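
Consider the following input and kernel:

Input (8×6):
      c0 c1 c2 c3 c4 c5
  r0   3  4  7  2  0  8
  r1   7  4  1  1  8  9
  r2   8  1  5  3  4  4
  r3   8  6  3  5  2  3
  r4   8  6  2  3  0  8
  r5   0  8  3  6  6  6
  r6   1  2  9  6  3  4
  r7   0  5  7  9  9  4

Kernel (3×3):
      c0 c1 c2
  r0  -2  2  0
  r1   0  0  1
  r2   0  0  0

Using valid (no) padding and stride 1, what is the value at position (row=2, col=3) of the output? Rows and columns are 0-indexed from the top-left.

5

The receptive field on the input at this output position is [3 4 4 / 5 2 3 / 3 0 8]. Elementwise product with the kernel and sum: 3·-2 + 4·2 + 3·1.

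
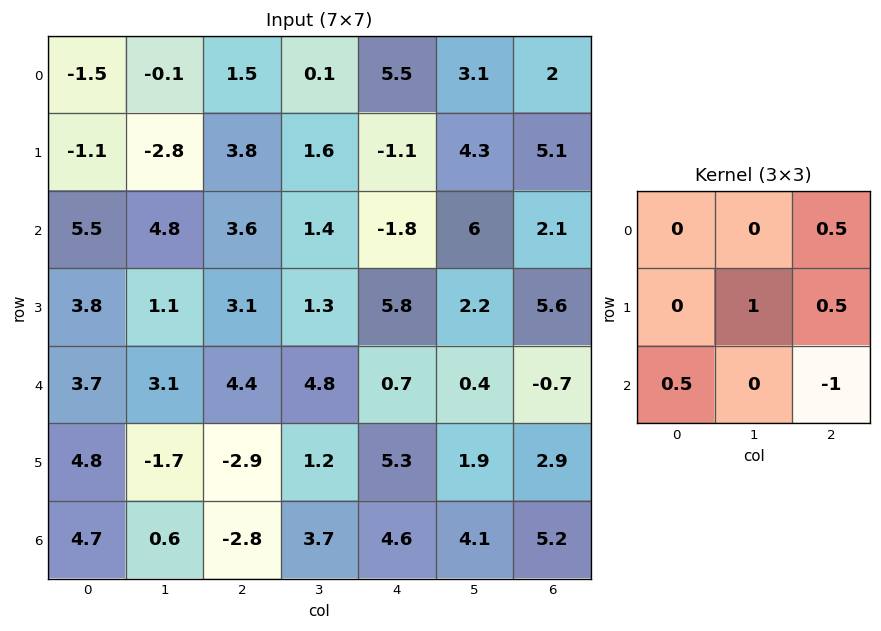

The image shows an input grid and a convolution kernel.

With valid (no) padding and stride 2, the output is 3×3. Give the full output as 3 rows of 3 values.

Output[0,0]: The receptive field on the input at this output position is [-1.5 -0.1 1.5 / -1.1 -2.8 3.8 / 5.5 4.8 3.6]. Elementwise product with the kernel and sum: 1.5·0.5 + -2.8·1 + 3.8·0.5 + 5.5·0.5 + 3.6·-1.
Output[0,1]: The receptive field on the input at this output position is [1.5 0.1 5.5 / 3.8 1.6 -1.1 / 3.6 1.4 -1.8]. Elementwise product with the kernel and sum: 5.5·0.5 + 1.6·1 + -1.1·0.5 + 3.6·0.5 + -1.8·-1.

-1 7.4 4.85
1.9 4.8 7.1
4.2 -1.8 0.1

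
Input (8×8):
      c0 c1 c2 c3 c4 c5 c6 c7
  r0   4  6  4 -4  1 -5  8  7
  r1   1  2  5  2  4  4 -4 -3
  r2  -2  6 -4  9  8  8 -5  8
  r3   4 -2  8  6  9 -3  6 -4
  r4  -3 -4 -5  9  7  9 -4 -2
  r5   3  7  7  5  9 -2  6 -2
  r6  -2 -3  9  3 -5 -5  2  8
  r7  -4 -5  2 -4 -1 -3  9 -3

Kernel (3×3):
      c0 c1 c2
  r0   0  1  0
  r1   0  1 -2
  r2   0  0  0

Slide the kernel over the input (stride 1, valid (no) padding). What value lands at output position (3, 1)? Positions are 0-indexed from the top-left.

The receptive field on the input at this output position is [-2 8 6 / -4 -5 9 / 7 7 5]. Elementwise product with the kernel and sum: 8·1 + -5·1 + 9·-2.

-15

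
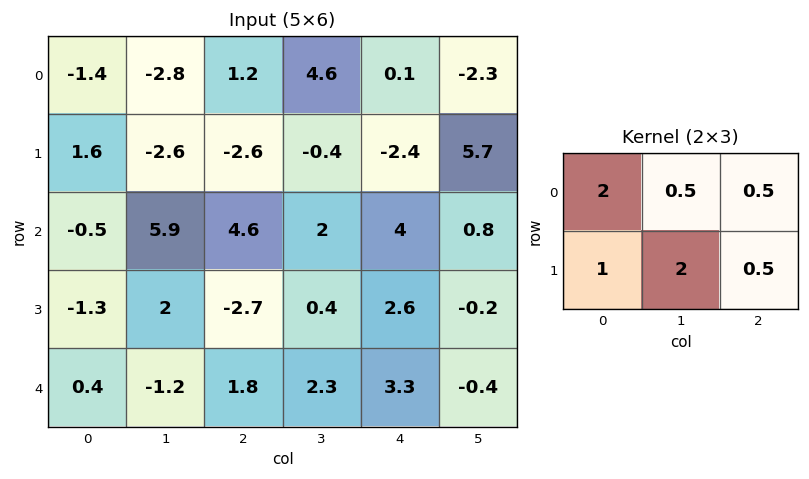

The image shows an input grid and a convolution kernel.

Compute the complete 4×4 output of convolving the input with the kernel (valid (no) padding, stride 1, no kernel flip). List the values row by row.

-8.5 -10.7 0.15 5.75
14.2 9.4 4 11.25
5.6 11.9 11.6 11.9
-4.05 6.4 4.15 10.7

Output[0,0]: The receptive field on the input at this output position is [-1.4 -2.8 1.2 / 1.6 -2.6 -2.6]. Elementwise product with the kernel and sum: -1.4·2 + -2.8·0.5 + 1.2·0.5 + 1.6·1 + -2.6·2 + -2.6·0.5.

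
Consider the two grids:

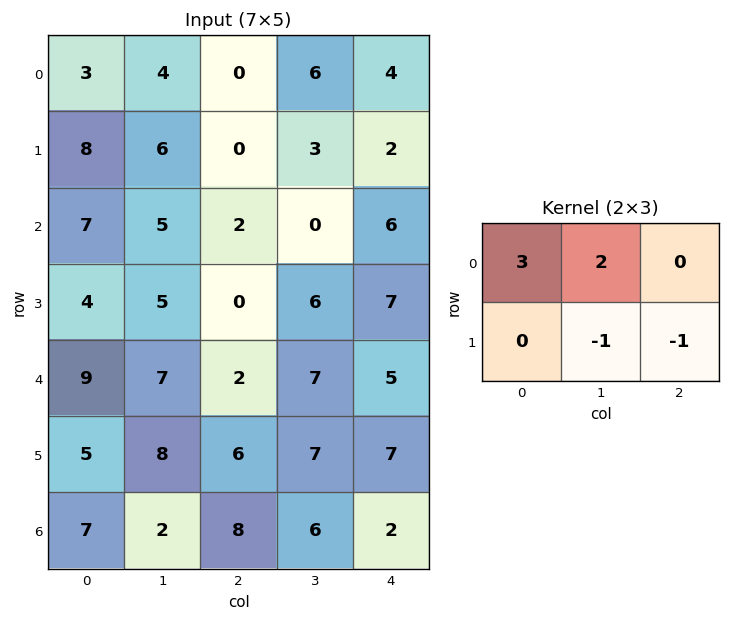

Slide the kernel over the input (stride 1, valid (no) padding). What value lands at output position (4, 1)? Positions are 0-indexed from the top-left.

12

The receptive field on the input at this output position is [7 2 7 / 8 6 7]. Elementwise product with the kernel and sum: 7·3 + 2·2 + 6·-1 + 7·-1.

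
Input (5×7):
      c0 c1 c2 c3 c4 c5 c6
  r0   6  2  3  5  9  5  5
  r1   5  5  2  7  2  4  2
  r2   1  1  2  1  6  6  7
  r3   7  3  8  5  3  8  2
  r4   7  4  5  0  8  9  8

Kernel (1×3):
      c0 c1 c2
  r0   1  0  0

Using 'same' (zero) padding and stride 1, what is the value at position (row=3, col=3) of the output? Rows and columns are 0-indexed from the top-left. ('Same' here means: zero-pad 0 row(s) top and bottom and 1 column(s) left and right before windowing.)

The receptive field on the zero-padded input at this output position is [8 5 3]. Elementwise product with the kernel and sum: 8·1.

8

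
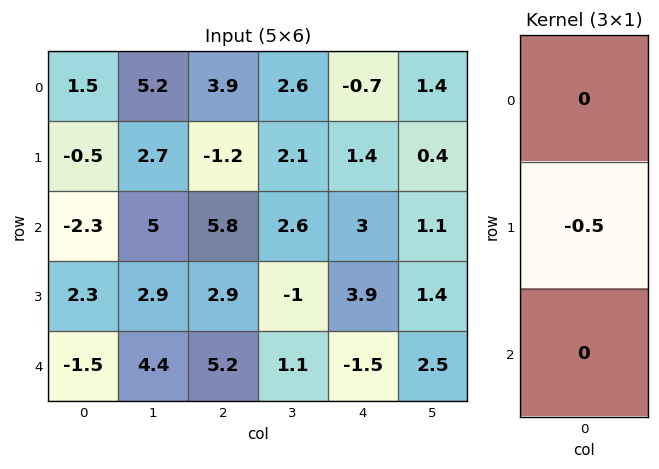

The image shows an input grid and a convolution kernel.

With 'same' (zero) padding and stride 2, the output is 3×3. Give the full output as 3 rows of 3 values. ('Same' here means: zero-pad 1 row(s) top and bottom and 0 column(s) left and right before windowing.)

Output[0,0]: The receptive field on the zero-padded input at this output position is [0 / 1.5 / -0.5]. Elementwise product with the kernel and sum: 1.5·-0.5.

-0.75 -1.95 0.35
1.15 -2.9 -1.5
0.75 -2.6 0.75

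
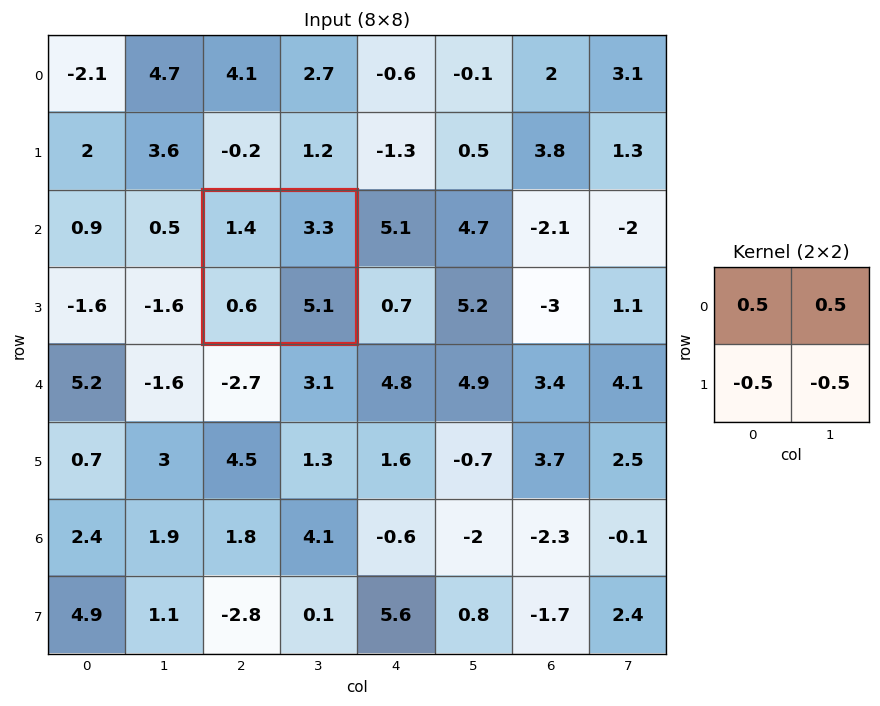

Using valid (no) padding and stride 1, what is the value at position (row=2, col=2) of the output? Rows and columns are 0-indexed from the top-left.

The receptive field on the input at this output position is [1.4 3.3 / 0.6 5.1]. Elementwise product with the kernel and sum: 1.4·0.5 + 3.3·0.5 + 0.6·-0.5 + 5.1·-0.5.

-0.5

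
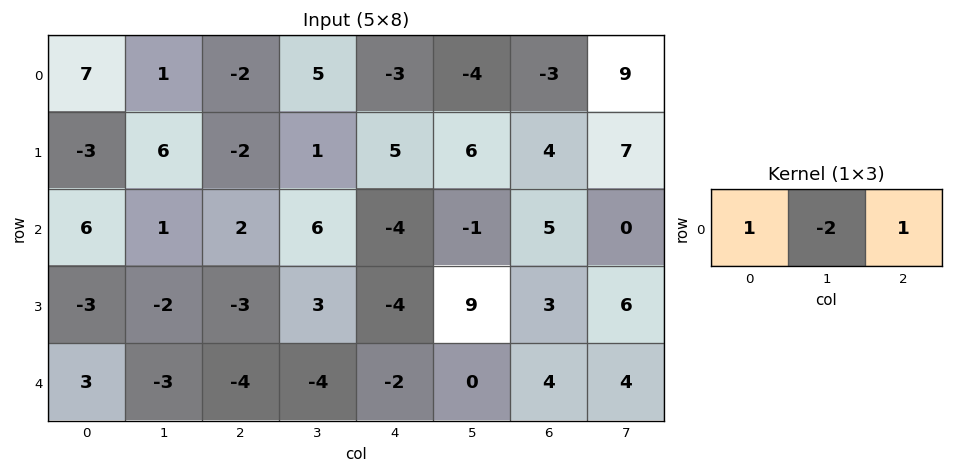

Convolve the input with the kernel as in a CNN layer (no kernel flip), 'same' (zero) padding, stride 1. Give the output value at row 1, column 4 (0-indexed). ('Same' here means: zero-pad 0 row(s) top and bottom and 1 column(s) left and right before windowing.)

-3

The receptive field on the zero-padded input at this output position is [1 5 6]. Elementwise product with the kernel and sum: 1·1 + 5·-2 + 6·1.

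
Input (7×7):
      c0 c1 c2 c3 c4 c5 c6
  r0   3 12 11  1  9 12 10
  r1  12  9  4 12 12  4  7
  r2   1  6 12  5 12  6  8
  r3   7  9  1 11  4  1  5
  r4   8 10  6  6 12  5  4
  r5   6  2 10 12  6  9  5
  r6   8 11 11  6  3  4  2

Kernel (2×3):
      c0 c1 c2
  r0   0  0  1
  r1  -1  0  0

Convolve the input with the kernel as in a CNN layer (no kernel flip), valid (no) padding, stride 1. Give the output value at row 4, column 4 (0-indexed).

The receptive field on the input at this output position is [12 5 4 / 6 9 5]. Elementwise product with the kernel and sum: 4·1 + 6·-1.

-2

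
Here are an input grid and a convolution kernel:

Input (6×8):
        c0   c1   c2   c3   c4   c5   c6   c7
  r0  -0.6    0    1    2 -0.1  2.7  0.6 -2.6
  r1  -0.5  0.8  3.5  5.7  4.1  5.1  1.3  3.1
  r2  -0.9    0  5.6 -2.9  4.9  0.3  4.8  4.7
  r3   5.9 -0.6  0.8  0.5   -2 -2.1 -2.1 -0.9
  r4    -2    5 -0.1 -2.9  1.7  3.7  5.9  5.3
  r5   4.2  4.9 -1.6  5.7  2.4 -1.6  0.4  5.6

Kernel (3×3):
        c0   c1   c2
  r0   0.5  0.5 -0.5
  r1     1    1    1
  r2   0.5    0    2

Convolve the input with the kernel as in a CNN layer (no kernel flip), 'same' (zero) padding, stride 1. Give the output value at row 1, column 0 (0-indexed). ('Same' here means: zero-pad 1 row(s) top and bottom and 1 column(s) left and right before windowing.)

The receptive field on the zero-padded input at this output position is [0 -0.6 0 / 0 -0.5 0.8 / 0 -0.9 0]. Elementwise product with the kernel and sum: 0·0.5 + -0.6·0.5 + 0·-0.5 + 0·1 + -0.5·1 + 0.8·1 + 0·0.5 + 0·2.

0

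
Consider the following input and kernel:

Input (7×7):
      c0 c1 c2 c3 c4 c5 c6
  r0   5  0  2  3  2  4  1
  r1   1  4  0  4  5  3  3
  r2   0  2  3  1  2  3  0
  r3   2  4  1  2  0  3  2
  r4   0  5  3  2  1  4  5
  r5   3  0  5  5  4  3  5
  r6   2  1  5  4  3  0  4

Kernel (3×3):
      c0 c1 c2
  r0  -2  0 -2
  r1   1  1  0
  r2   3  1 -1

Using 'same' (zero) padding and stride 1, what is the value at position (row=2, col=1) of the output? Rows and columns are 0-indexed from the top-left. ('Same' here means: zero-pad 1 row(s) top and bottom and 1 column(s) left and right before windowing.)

The receptive field on the zero-padded input at this output position is [1 4 0 / 0 2 3 / 2 4 1]. Elementwise product with the kernel and sum: 1·-2 + 0·-2 + 0·1 + 2·1 + 2·3 + 4·1 + 1·-1.

9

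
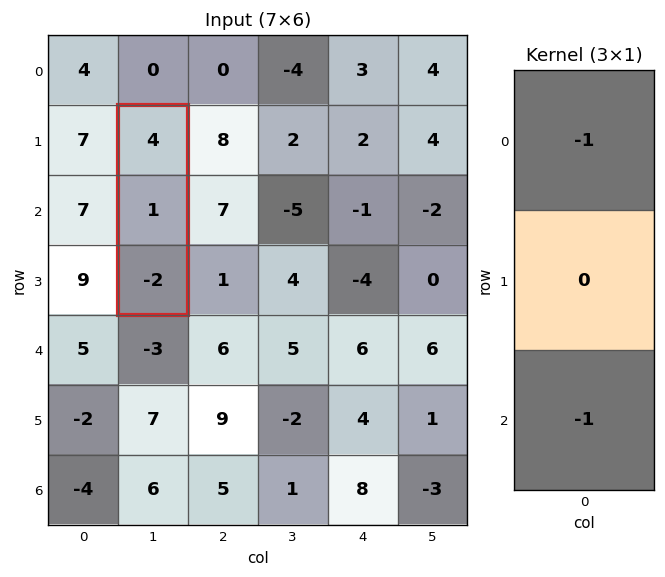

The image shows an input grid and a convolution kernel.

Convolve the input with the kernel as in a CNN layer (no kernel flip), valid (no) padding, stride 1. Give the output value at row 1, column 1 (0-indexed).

The receptive field on the input at this output position is [4 / 1 / -2]. Elementwise product with the kernel and sum: 4·-1 + -2·-1.

-2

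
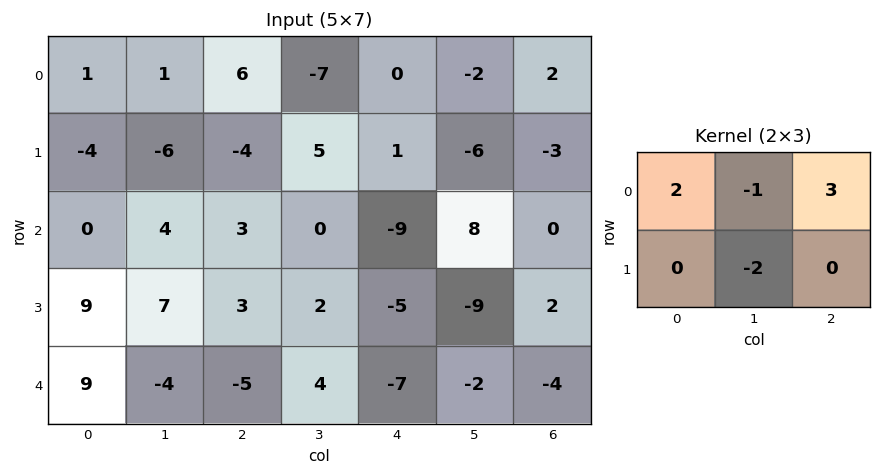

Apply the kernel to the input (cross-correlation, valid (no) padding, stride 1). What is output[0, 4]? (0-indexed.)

The receptive field on the input at this output position is [0 -2 2 / 1 -6 -3]. Elementwise product with the kernel and sum: 0·2 + -2·-1 + 2·3 + -6·-2.

20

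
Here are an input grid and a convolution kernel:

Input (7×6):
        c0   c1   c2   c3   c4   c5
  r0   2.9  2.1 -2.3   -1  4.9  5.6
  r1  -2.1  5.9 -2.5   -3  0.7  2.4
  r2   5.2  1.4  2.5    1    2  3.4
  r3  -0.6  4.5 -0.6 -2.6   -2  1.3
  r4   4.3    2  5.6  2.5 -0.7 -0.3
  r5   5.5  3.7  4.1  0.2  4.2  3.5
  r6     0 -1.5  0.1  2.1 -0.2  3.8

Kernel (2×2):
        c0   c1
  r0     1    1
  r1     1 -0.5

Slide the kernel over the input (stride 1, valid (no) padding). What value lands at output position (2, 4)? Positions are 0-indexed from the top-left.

2.75

The receptive field on the input at this output position is [2 3.4 / -2 1.3]. Elementwise product with the kernel and sum: 2·1 + 3.4·1 + -2·1 + 1.3·-0.5.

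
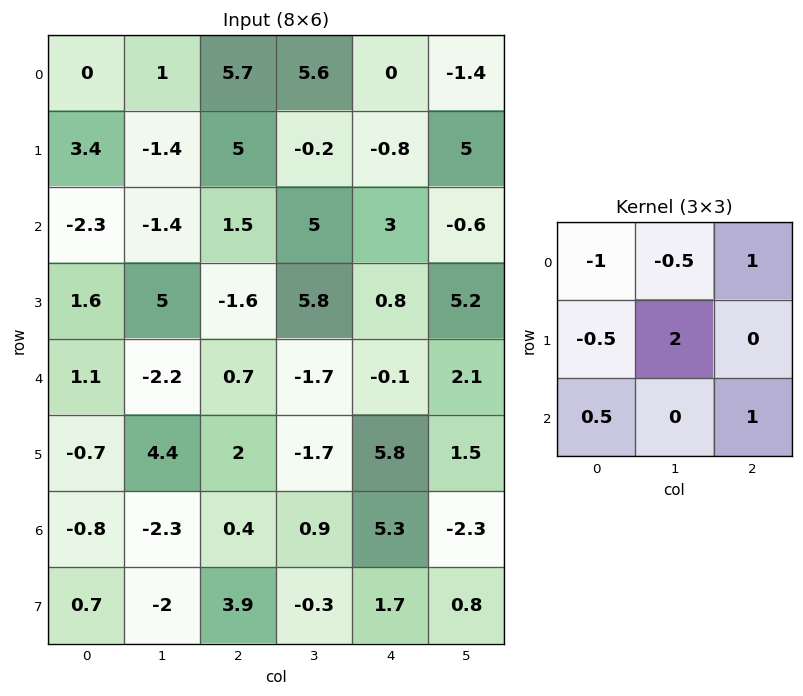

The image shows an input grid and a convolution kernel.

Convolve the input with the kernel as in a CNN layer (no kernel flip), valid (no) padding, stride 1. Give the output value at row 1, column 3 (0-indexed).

The receptive field on the input at this output position is [-0.2 -0.8 5 / 5 3 -0.6 / 5.8 0.8 5.2]. Elementwise product with the kernel and sum: -0.2·-1 + -0.8·-0.5 + 5·1 + 5·-0.5 + 3·2 + 5.8·0.5 + 5.2·1.

17.2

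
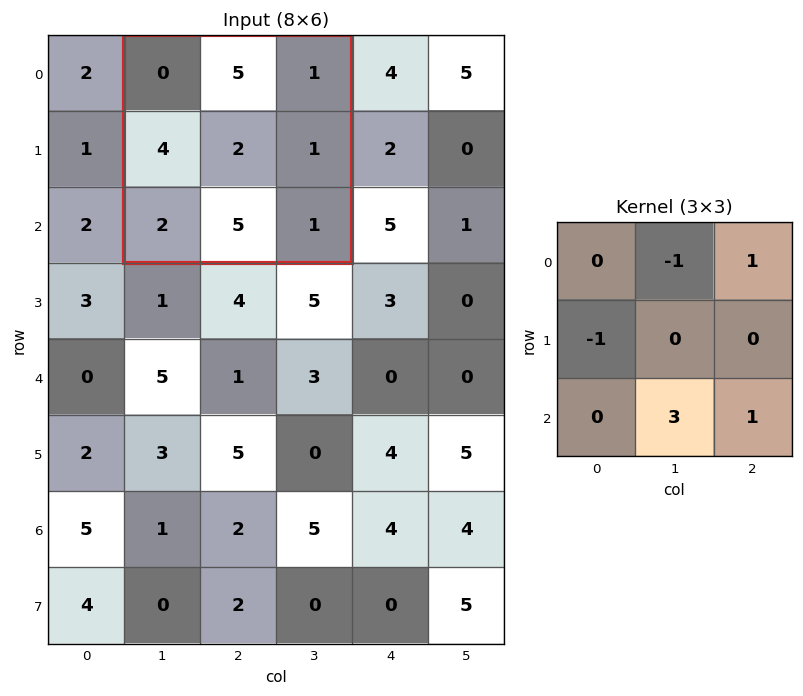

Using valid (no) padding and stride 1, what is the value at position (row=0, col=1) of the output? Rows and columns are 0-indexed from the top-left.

8

The receptive field on the input at this output position is [0 5 1 / 4 2 1 / 2 5 1]. Elementwise product with the kernel and sum: 5·-1 + 1·1 + 4·-1 + 5·3 + 1·1.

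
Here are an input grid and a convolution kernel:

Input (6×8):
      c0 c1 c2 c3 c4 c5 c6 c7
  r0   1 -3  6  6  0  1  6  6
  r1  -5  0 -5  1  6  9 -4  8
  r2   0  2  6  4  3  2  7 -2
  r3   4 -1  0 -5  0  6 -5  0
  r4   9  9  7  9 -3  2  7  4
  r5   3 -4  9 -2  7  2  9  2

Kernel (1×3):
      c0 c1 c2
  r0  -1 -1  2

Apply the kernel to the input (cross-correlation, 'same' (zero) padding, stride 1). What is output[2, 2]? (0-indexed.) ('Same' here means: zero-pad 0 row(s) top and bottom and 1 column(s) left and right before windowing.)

0

The receptive field on the zero-padded input at this output position is [2 6 4]. Elementwise product with the kernel and sum: 2·-1 + 6·-1 + 4·2.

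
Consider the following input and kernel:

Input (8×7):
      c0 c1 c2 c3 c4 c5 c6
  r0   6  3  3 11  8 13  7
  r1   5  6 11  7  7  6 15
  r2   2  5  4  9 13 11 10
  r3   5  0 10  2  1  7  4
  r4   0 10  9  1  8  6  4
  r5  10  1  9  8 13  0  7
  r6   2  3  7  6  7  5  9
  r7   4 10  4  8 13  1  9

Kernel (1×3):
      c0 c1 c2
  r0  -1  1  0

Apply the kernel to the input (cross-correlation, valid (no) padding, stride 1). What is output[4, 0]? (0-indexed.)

10

The receptive field on the input at this output position is [0 10 9]. Elementwise product with the kernel and sum: 0·-1 + 10·1.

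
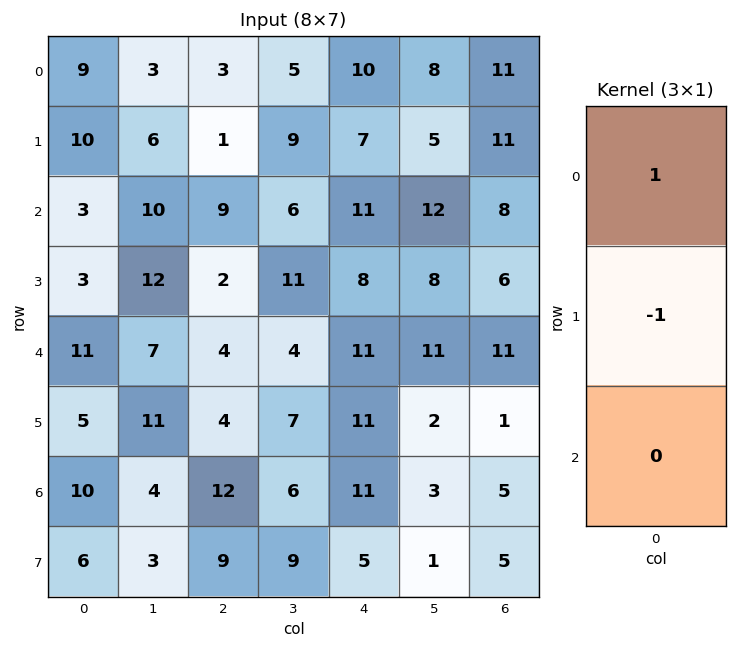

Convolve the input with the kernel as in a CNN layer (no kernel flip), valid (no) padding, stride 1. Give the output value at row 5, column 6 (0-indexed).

-4

The receptive field on the input at this output position is [1 / 5 / 5]. Elementwise product with the kernel and sum: 1·1 + 5·-1.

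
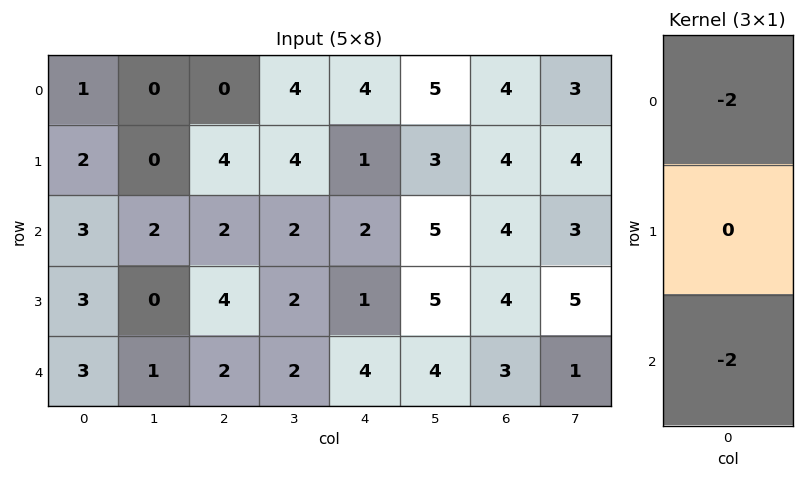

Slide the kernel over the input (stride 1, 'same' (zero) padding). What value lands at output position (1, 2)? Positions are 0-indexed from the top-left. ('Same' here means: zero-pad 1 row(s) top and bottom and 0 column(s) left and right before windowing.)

-4

The receptive field on the zero-padded input at this output position is [0 / 4 / 2]. Elementwise product with the kernel and sum: 0·-2 + 2·-2.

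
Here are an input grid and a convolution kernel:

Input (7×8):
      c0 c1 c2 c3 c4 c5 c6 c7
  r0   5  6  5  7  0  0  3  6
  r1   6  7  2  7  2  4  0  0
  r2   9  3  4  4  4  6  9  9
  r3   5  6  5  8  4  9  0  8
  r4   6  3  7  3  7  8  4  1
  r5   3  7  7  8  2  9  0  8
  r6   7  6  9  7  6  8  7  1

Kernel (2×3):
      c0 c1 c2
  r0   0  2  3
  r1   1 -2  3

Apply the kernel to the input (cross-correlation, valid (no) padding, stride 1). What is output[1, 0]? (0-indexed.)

The receptive field on the input at this output position is [6 7 2 / 9 3 4]. Elementwise product with the kernel and sum: 7·2 + 2·3 + 9·1 + 3·-2 + 4·3.

35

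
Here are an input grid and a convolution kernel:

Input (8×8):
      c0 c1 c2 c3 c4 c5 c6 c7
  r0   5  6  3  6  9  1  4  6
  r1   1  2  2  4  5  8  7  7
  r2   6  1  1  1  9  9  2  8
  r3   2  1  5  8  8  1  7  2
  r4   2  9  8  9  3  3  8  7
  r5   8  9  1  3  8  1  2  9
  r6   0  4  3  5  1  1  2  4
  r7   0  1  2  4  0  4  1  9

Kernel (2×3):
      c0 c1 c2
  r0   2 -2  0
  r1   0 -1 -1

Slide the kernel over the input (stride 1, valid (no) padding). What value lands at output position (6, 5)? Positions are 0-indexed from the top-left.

-12

The receptive field on the input at this output position is [1 2 4 / 4 1 9]. Elementwise product with the kernel and sum: 1·2 + 2·-2 + 1·-1 + 9·-1.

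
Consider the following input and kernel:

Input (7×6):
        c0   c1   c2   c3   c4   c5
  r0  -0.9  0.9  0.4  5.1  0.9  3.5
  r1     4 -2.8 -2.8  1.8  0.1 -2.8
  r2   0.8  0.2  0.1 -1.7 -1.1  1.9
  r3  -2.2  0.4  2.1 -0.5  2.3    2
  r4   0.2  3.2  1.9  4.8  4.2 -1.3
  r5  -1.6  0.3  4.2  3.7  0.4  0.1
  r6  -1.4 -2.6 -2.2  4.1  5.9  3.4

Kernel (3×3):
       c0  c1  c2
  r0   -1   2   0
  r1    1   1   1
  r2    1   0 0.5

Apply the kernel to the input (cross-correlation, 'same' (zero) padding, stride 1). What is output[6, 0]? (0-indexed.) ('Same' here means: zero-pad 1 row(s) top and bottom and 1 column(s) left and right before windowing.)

The receptive field on the zero-padded input at this output position is [0 -1.6 0.3 / 0 -1.4 -2.6 / 0 0 0]. Elementwise product with the kernel and sum: 0·-1 + -1.6·2 + 0·1 + -1.4·1 + -2.6·1 + 0·1 + 0·0.5.

-7.2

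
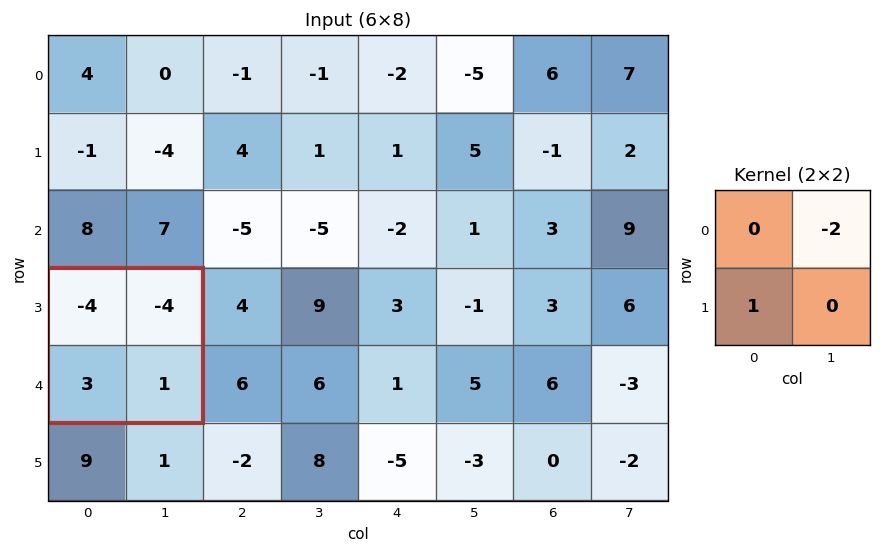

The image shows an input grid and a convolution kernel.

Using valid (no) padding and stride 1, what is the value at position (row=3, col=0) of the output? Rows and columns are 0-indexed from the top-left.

The receptive field on the input at this output position is [-4 -4 / 3 1]. Elementwise product with the kernel and sum: -4·-2 + 3·1.

11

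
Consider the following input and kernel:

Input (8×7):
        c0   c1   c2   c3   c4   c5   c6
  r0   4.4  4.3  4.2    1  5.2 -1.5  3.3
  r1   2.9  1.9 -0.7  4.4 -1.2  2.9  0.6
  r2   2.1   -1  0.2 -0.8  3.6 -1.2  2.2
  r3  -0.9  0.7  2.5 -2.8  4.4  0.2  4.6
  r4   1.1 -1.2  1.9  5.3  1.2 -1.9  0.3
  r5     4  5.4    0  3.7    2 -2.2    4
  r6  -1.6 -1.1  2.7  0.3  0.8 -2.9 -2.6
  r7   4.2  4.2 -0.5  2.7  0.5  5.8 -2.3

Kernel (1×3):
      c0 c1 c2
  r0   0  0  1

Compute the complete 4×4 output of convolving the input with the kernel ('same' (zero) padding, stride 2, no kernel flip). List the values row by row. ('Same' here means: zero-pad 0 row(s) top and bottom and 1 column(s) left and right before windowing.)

Output[0,0]: The receptive field on the zero-padded input at this output position is [0 4.4 4.3]. Elementwise product with the kernel and sum: 4.3·1.
Output[0,1]: The receptive field on the zero-padded input at this output position is [4.3 4.2 1]. Elementwise product with the kernel and sum: 1·1.

4.3 1 -1.5 0
-1 -0.8 -1.2 0
-1.2 5.3 -1.9 0
-1.1 0.3 -2.9 0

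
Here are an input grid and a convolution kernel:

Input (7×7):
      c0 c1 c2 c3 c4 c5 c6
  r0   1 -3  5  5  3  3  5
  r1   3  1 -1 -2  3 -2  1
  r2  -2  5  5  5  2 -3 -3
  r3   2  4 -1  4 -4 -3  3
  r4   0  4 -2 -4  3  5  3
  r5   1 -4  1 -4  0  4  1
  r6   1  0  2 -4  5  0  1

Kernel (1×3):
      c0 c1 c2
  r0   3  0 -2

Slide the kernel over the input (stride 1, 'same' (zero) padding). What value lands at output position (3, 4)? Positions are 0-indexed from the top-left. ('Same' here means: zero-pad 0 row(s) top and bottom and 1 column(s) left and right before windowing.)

18

The receptive field on the zero-padded input at this output position is [4 -4 -3]. Elementwise product with the kernel and sum: 4·3 + -3·-2.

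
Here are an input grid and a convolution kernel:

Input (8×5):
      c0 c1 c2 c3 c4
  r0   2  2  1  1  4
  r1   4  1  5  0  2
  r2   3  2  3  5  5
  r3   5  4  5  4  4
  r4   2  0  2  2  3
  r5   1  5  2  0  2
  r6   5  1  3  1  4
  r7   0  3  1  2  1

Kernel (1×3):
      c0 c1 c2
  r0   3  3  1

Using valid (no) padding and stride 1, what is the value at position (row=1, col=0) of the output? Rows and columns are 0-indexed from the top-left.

The receptive field on the input at this output position is [4 1 5]. Elementwise product with the kernel and sum: 4·3 + 1·3 + 5·1.

20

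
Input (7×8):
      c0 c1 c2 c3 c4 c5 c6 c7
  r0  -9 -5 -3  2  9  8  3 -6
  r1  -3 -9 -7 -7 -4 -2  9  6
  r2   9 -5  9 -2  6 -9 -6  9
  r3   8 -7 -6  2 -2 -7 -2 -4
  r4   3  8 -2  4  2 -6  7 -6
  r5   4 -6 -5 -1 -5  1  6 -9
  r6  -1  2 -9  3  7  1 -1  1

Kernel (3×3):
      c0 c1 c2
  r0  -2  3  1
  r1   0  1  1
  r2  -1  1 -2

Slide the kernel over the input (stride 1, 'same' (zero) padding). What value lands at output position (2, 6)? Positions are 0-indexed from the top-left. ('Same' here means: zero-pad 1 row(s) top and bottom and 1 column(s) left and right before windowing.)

The receptive field on the zero-padded input at this output position is [-2 9 6 / -9 -6 9 / -7 -2 -4]. Elementwise product with the kernel and sum: -2·-2 + 9·3 + 6·1 + -6·1 + 9·1 + -7·-1 + -2·1 + -4·-2.

53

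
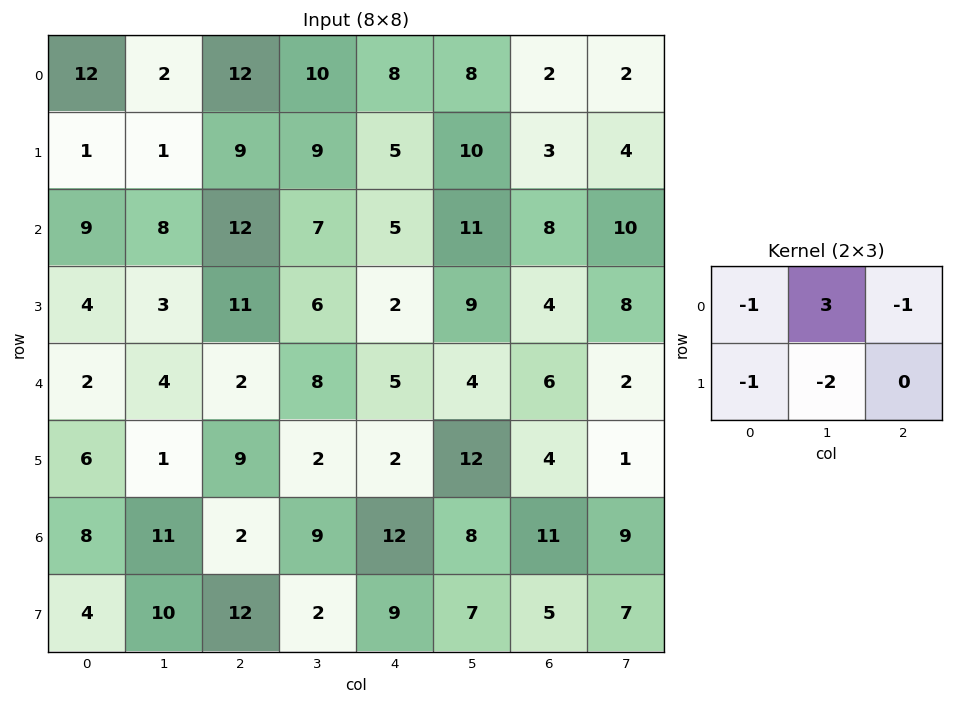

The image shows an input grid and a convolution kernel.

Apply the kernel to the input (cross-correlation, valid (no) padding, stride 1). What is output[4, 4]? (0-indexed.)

-25

The receptive field on the input at this output position is [5 4 6 / 2 12 4]. Elementwise product with the kernel and sum: 5·-1 + 4·3 + 6·-1 + 2·-1 + 12·-2.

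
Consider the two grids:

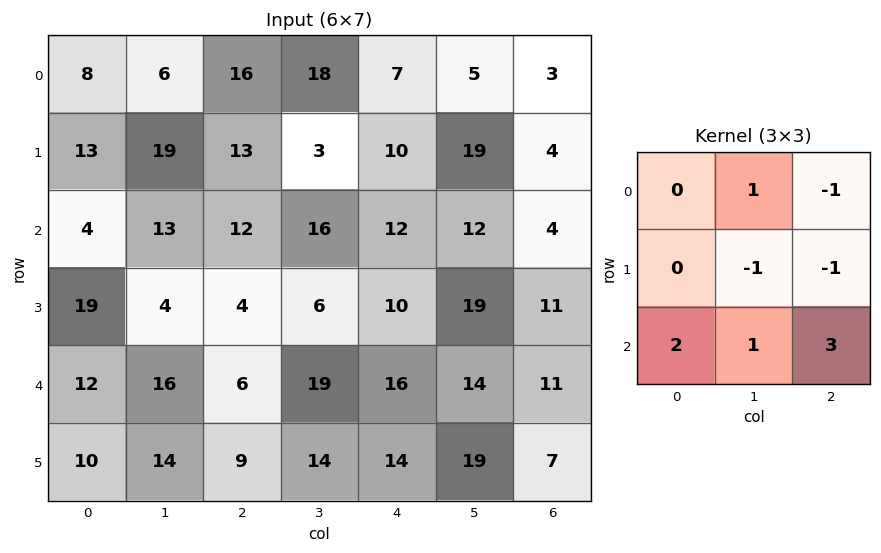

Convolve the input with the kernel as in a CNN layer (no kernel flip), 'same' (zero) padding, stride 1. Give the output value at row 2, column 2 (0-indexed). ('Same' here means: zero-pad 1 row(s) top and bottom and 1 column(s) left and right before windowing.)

12

The receptive field on the zero-padded input at this output position is [19 13 3 / 13 12 16 / 4 4 6]. Elementwise product with the kernel and sum: 13·1 + 3·-1 + 12·-1 + 16·-1 + 4·2 + 4·1 + 6·3.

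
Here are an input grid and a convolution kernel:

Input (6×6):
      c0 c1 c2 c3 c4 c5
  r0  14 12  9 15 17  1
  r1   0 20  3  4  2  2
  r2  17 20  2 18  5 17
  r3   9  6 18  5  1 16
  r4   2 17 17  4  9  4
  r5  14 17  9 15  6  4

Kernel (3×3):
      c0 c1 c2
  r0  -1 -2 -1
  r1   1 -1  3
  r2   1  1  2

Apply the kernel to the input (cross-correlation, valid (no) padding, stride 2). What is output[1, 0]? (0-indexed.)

The receptive field on the input at this output position is [17 20 2 / 9 6 18 / 2 17 17]. Elementwise product with the kernel and sum: 17·-1 + 20·-2 + 2·-1 + 9·1 + 6·-1 + 18·3 + 2·1 + 17·1 + 17·2.

51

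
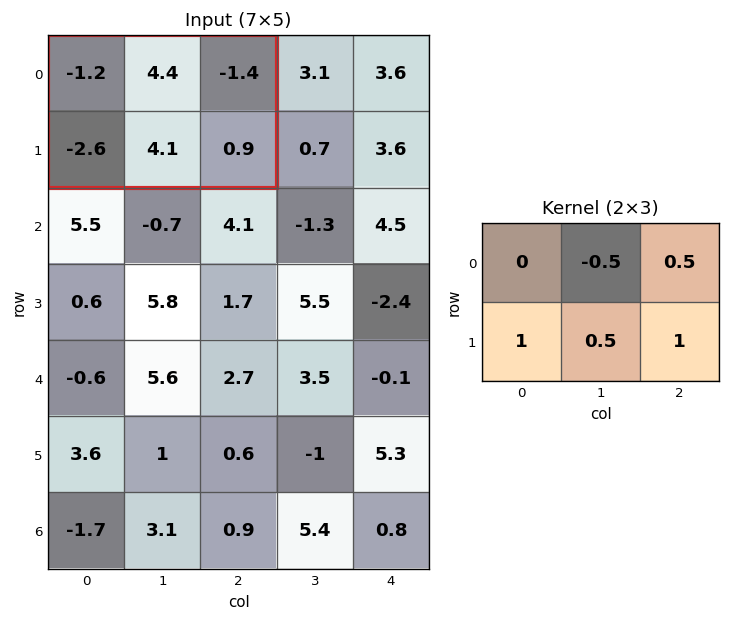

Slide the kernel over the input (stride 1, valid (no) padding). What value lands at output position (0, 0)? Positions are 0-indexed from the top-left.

The receptive field on the input at this output position is [-1.2 4.4 -1.4 / -2.6 4.1 0.9]. Elementwise product with the kernel and sum: 4.4·-0.5 + -1.4·0.5 + -2.6·1 + 4.1·0.5 + 0.9·1.

-2.55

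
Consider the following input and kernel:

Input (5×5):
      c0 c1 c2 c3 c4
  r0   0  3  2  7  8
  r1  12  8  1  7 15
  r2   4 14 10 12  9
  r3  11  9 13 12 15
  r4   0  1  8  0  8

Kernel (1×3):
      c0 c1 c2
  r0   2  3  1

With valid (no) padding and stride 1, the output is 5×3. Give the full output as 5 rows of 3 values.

11 19 33
49 26 38
60 70 65
62 69 77
11 26 24

Output[0,0]: The receptive field on the input at this output position is [0 3 2]. Elementwise product with the kernel and sum: 0·2 + 3·3 + 2·1.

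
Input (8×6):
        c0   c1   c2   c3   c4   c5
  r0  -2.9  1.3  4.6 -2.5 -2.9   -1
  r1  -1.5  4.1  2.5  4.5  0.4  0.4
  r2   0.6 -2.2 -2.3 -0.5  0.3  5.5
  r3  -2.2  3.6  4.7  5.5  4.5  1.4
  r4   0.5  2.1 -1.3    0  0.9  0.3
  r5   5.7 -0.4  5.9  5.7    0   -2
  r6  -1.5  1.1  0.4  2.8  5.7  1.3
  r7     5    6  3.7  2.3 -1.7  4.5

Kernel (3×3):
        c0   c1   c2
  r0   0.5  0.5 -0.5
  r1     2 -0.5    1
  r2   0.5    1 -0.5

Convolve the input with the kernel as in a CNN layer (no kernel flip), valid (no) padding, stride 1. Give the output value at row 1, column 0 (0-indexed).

The receptive field on the input at this output position is [-1.5 4.1 2.5 / 0.6 -2.2 -2.3 / -2.2 3.6 4.7]. Elementwise product with the kernel and sum: -1.5·0.5 + 4.1·0.5 + 2.5·-0.5 + 0.6·2 + -2.2·-0.5 + -2.3·1 + -2.2·0.5 + 3.6·1 + 4.7·-0.5.

0.2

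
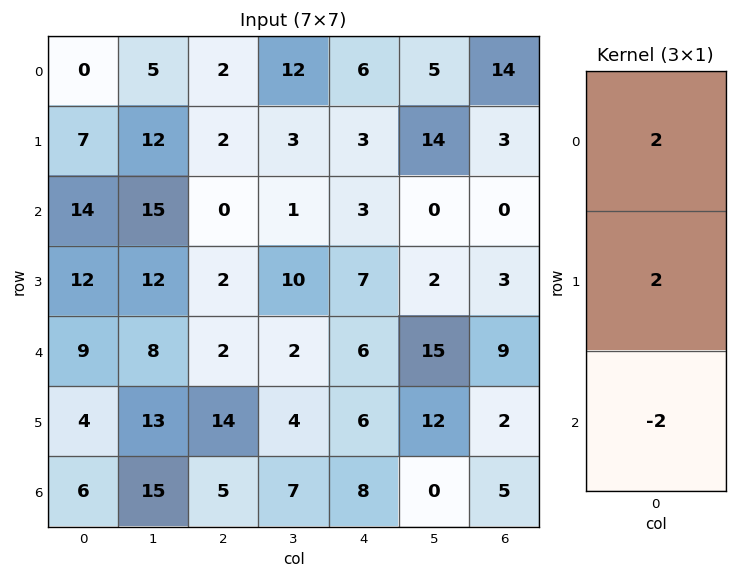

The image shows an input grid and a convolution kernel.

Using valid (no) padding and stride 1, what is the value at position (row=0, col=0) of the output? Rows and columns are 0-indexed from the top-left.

-14

The receptive field on the input at this output position is [0 / 7 / 14]. Elementwise product with the kernel and sum: 0·2 + 7·2 + 14·-2.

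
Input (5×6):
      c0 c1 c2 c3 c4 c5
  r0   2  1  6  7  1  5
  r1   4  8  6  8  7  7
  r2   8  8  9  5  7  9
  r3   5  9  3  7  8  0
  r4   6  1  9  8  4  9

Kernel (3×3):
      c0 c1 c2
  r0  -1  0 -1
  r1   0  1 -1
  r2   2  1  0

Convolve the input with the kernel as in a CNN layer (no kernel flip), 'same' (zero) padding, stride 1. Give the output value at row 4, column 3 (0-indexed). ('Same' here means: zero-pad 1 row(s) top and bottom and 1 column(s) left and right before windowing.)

-7

The receptive field on the zero-padded input at this output position is [3 7 8 / 9 8 4 / 0 0 0]. Elementwise product with the kernel and sum: 3·-1 + 8·-1 + 8·1 + 4·-1 + 0·2 + 0·1.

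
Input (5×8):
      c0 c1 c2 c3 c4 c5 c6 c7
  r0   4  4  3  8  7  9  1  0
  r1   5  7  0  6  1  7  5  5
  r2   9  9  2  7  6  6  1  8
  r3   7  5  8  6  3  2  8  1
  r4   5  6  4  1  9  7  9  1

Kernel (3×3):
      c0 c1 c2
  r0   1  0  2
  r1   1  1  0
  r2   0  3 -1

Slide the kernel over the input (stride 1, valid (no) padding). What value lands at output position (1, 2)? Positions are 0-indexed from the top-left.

The receptive field on the input at this output position is [0 6 1 / 2 7 6 / 8 6 3]. Elementwise product with the kernel and sum: 0·1 + 1·2 + 2·1 + 7·1 + 6·3 + 3·-1.

26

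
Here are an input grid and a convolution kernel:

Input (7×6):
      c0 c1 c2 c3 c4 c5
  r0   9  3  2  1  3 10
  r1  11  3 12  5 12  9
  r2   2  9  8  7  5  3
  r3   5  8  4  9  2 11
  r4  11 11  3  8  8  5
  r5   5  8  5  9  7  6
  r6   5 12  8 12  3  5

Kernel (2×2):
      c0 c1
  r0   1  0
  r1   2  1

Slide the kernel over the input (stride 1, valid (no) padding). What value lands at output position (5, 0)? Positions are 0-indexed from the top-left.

27

The receptive field on the input at this output position is [5 8 / 5 12]. Elementwise product with the kernel and sum: 5·1 + 5·2 + 12·1.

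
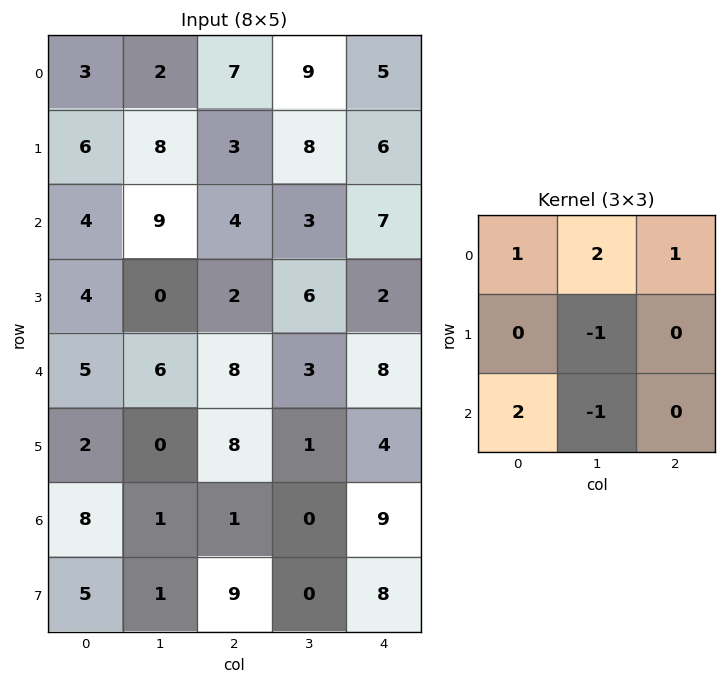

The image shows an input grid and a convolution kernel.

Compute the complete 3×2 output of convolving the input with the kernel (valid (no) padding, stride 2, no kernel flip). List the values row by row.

Output[0,0]: The receptive field on the input at this output position is [3 2 7 / 6 8 3 / 4 9 4]. Elementwise product with the kernel and sum: 3·1 + 2·2 + 7·1 + 8·-1 + 4·2 + 9·-1.

5 27
30 24
40 23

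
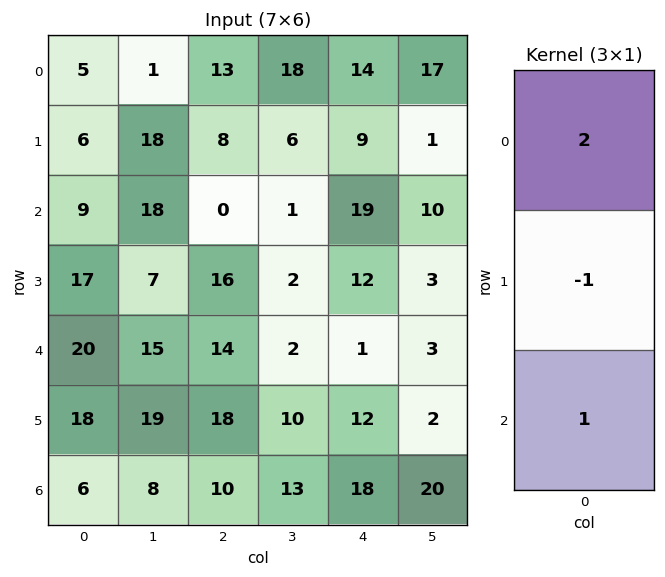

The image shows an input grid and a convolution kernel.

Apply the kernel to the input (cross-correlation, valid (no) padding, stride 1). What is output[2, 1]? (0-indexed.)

The receptive field on the input at this output position is [18 / 7 / 15]. Elementwise product with the kernel and sum: 18·2 + 7·-1 + 15·1.

44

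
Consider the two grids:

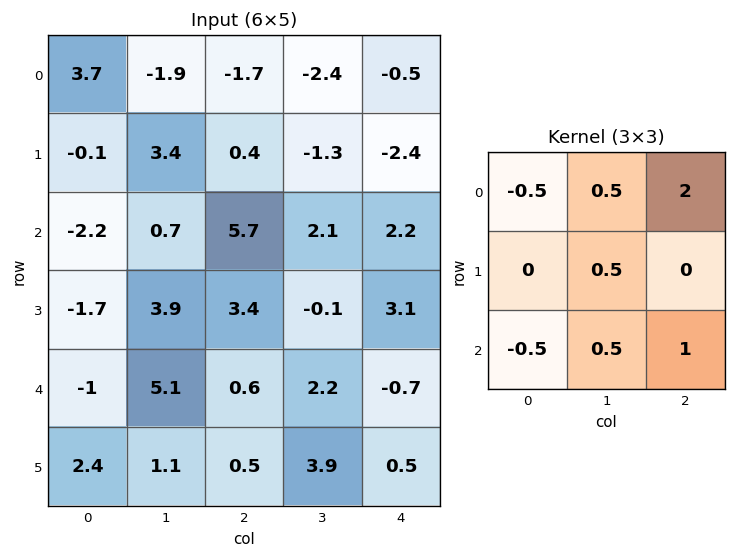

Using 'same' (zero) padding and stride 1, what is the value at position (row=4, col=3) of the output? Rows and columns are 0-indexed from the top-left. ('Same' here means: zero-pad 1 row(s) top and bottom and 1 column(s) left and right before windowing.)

7.75

The receptive field on the zero-padded input at this output position is [3.4 -0.1 3.1 / 0.6 2.2 -0.7 / 0.5 3.9 0.5]. Elementwise product with the kernel and sum: 3.4·-0.5 + -0.1·0.5 + 3.1·2 + 2.2·0.5 + 0.5·-0.5 + 3.9·0.5 + 0.5·1.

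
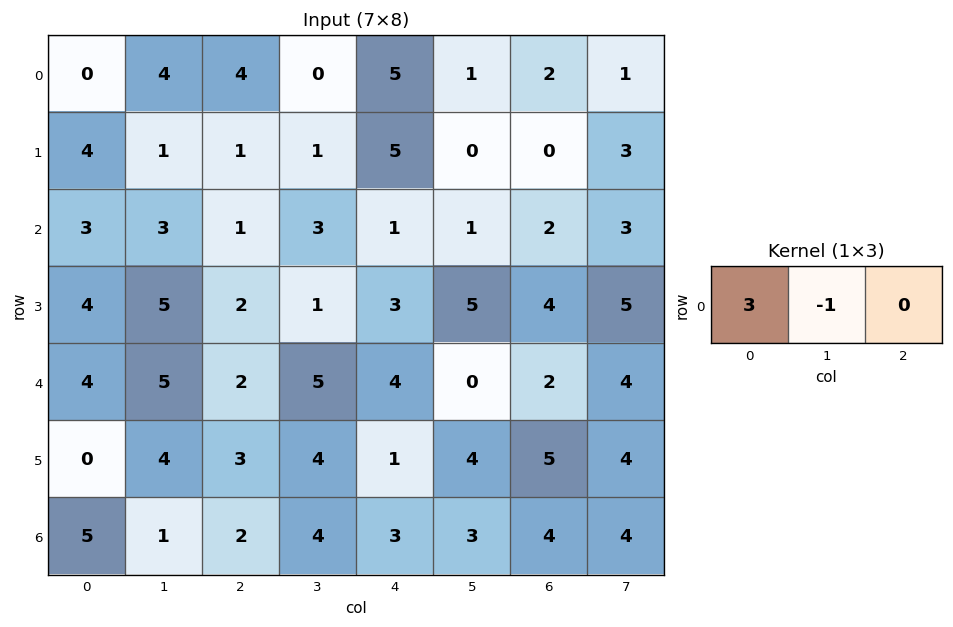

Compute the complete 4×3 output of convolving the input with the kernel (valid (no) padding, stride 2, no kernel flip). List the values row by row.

Output[0,0]: The receptive field on the input at this output position is [0 4 4]. Elementwise product with the kernel and sum: 0·3 + 4·-1.
Output[0,1]: The receptive field on the input at this output position is [4 0 5]. Elementwise product with the kernel and sum: 4·3 + 0·-1.

-4 12 14
6 0 2
7 1 12
14 2 6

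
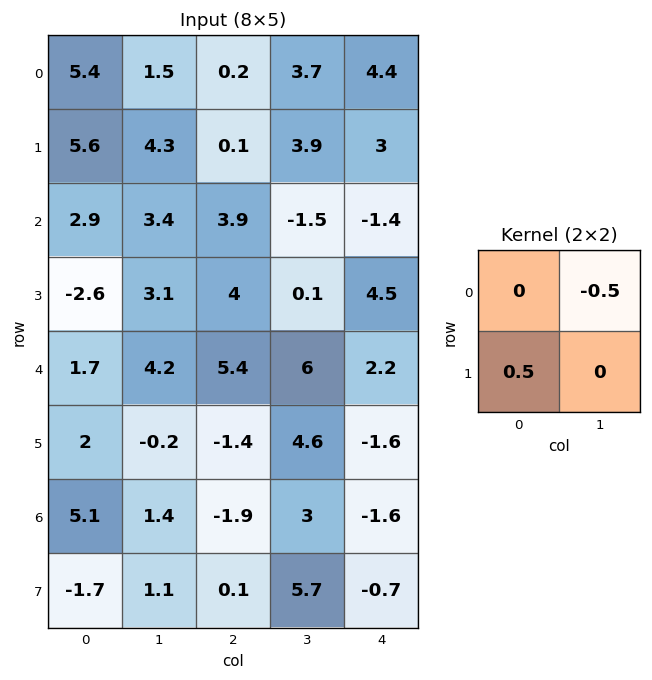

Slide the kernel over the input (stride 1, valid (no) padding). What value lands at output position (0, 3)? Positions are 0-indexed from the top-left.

The receptive field on the input at this output position is [3.7 4.4 / 3.9 3]. Elementwise product with the kernel and sum: 4.4·-0.5 + 3.9·0.5.

-0.25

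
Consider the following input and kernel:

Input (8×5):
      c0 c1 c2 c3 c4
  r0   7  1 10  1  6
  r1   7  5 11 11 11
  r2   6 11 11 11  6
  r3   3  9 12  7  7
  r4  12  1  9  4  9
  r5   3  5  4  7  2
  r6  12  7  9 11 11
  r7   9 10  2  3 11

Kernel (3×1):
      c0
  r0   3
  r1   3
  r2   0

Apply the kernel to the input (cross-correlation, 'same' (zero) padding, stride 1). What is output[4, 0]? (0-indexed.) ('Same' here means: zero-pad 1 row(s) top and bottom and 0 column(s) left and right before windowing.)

45

The receptive field on the zero-padded input at this output position is [3 / 12 / 3]. Elementwise product with the kernel and sum: 3·3 + 12·3.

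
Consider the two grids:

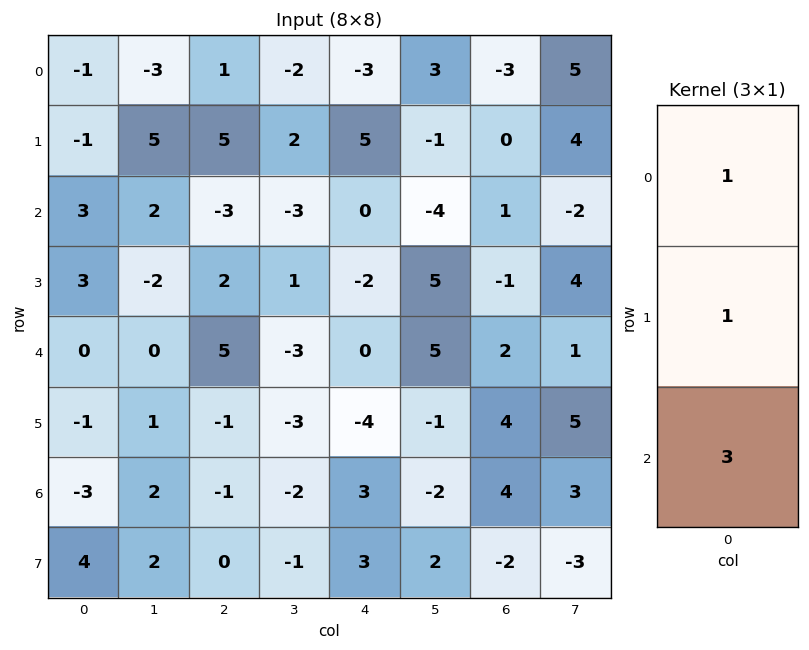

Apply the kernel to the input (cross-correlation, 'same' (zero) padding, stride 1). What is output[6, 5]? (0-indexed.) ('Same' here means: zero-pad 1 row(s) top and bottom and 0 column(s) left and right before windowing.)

3

The receptive field on the zero-padded input at this output position is [-1 / -2 / 2]. Elementwise product with the kernel and sum: -1·1 + -2·1 + 2·3.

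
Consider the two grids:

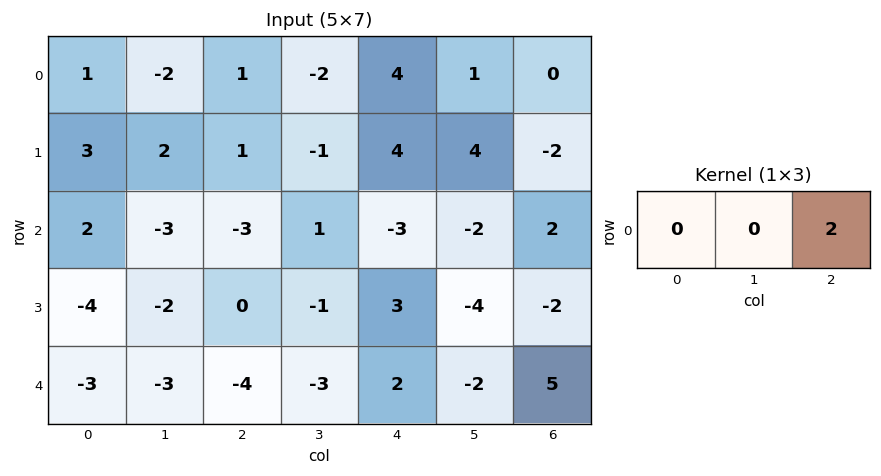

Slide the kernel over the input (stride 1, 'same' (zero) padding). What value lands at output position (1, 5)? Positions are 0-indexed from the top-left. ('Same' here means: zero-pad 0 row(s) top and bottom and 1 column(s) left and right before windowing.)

-4

The receptive field on the zero-padded input at this output position is [4 4 -2]. Elementwise product with the kernel and sum: -2·2.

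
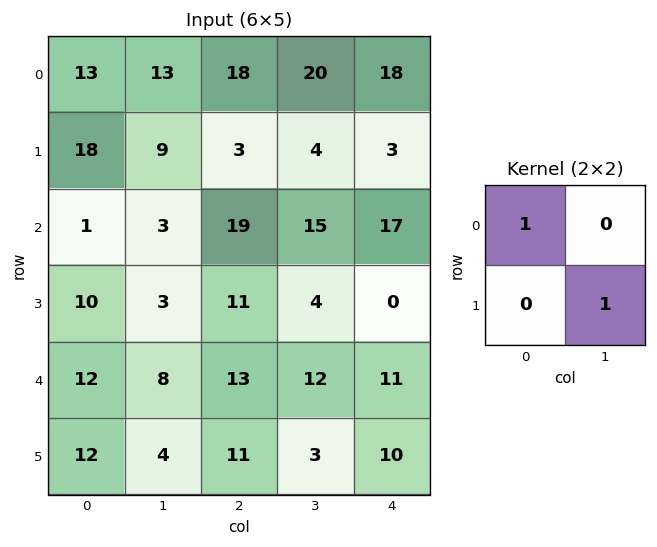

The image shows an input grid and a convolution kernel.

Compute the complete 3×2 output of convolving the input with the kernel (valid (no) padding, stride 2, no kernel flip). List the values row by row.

Output[0,0]: The receptive field on the input at this output position is [13 13 / 18 9]. Elementwise product with the kernel and sum: 13·1 + 9·1.

22 22
4 23
16 16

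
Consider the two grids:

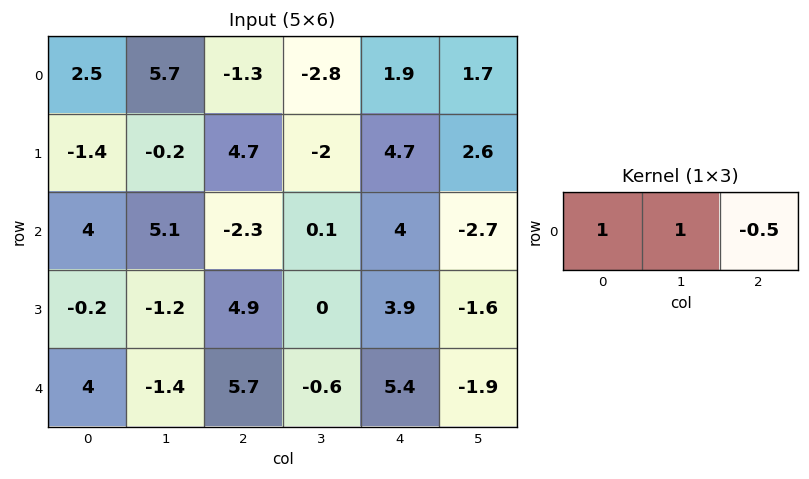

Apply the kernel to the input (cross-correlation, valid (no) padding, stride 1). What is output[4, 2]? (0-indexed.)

The receptive field on the input at this output position is [5.7 -0.6 5.4]. Elementwise product with the kernel and sum: 5.7·1 + -0.6·1 + 5.4·-0.5.

2.4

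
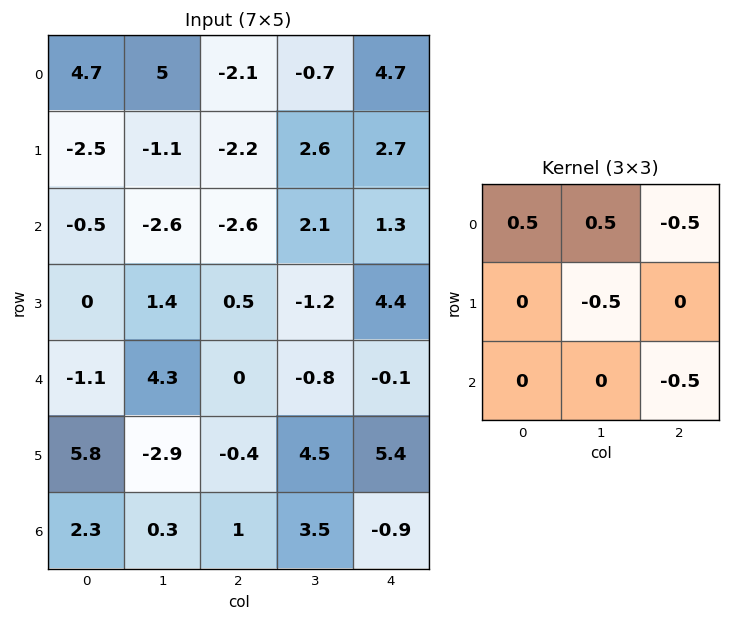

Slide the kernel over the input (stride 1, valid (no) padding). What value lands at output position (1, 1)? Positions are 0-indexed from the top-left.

-1.05

The receptive field on the input at this output position is [-1.1 -2.2 2.6 / -2.6 -2.6 2.1 / 1.4 0.5 -1.2]. Elementwise product with the kernel and sum: -1.1·0.5 + -2.2·0.5 + 2.6·-0.5 + -2.6·-0.5 + -1.2·-0.5.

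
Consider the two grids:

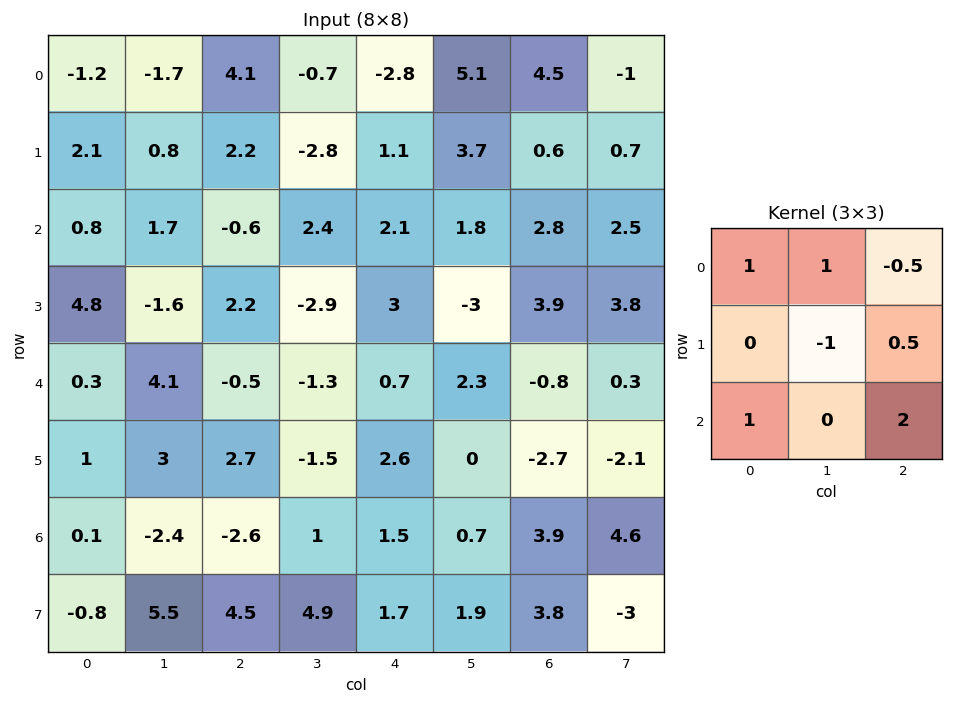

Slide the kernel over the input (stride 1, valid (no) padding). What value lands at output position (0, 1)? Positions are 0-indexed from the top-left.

5.65

The receptive field on the input at this output position is [-1.7 4.1 -0.7 / 0.8 2.2 -2.8 / 1.7 -0.6 2.4]. Elementwise product with the kernel and sum: -1.7·1 + 4.1·1 + -0.7·-0.5 + 2.2·-1 + -2.8·0.5 + 1.7·1 + 2.4·2.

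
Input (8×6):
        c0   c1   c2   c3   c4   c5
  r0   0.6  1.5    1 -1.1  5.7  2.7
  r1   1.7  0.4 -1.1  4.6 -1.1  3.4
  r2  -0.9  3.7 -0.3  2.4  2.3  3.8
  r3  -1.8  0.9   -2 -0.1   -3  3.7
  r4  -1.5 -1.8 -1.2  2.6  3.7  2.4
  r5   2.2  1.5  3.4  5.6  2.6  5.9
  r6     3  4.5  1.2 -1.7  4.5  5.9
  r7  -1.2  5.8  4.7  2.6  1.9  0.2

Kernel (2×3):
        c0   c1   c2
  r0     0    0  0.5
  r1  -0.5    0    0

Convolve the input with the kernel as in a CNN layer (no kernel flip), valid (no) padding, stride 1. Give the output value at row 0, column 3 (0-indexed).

The receptive field on the input at this output position is [-1.1 5.7 2.7 / 4.6 -1.1 3.4]. Elementwise product with the kernel and sum: 2.7·0.5 + 4.6·-0.5.

-0.95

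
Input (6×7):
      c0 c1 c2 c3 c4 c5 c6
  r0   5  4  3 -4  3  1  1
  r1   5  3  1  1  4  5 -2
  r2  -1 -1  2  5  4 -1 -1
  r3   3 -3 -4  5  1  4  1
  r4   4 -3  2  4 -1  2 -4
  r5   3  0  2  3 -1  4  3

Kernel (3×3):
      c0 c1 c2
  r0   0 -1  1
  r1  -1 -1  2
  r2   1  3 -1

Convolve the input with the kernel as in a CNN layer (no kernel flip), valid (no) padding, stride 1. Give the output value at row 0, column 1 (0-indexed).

-9

The receptive field on the input at this output position is [4 3 -4 / 3 1 1 / -1 2 5]. Elementwise product with the kernel and sum: 3·-1 + -4·1 + 3·-1 + 1·-1 + 1·2 + -1·1 + 2·3 + 5·-1.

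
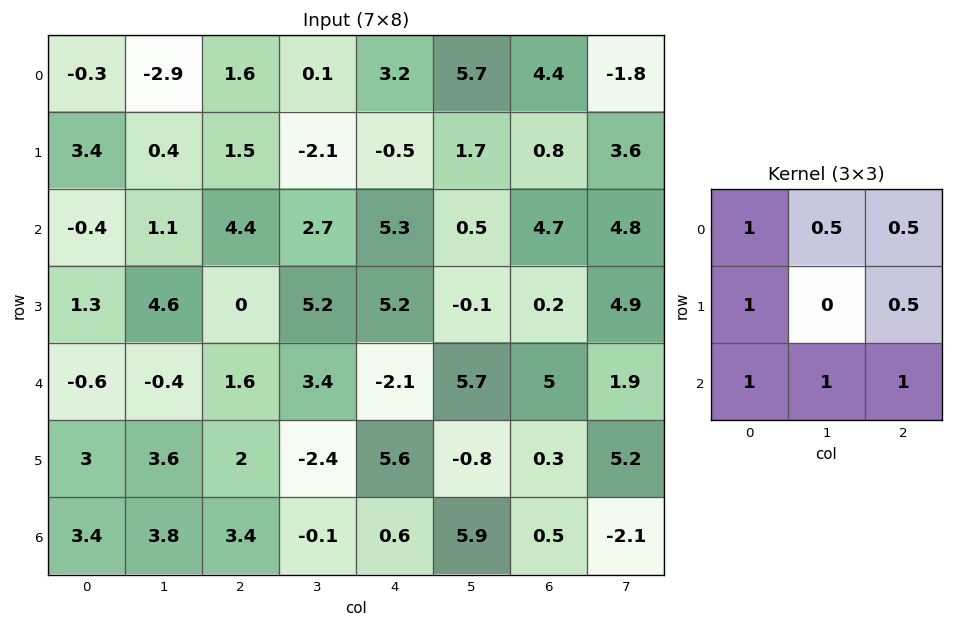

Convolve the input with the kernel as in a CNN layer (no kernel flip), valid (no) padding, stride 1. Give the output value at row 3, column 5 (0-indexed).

13.8

The receptive field on the input at this output position is [-0.1 0.2 4.9 / 5.7 5 1.9 / -0.8 0.3 5.2]. Elementwise product with the kernel and sum: -0.1·1 + 0.2·0.5 + 4.9·0.5 + 5.7·1 + 1.9·0.5 + -0.8·1 + 0.3·1 + 5.2·1.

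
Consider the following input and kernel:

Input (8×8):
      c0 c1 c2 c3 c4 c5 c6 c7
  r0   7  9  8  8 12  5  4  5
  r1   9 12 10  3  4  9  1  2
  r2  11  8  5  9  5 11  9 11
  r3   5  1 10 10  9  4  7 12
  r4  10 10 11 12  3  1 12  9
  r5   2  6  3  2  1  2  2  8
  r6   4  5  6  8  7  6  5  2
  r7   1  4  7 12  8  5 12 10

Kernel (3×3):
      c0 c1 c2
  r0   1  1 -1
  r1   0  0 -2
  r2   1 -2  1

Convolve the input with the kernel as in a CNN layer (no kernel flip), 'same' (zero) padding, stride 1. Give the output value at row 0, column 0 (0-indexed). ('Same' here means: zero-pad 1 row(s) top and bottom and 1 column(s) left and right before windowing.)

The receptive field on the zero-padded input at this output position is [0 0 0 / 0 7 9 / 0 9 12]. Elementwise product with the kernel and sum: 0·1 + 0·1 + 0·-1 + 9·-2 + 0·1 + 9·-2 + 12·1.

-24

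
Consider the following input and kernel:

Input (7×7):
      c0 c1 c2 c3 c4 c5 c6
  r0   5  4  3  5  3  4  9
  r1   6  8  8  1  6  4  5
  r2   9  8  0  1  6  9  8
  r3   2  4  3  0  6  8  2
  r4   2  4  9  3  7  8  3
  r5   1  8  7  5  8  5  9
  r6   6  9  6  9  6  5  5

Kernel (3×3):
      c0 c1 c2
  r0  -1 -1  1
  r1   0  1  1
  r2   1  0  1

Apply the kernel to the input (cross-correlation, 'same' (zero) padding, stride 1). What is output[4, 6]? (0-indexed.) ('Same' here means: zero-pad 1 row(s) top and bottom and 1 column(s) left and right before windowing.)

-2

The receptive field on the zero-padded input at this output position is [8 2 0 / 8 3 0 / 5 9 0]. Elementwise product with the kernel and sum: 8·-1 + 2·-1 + 0·1 + 3·1 + 0·1 + 5·1 + 0·1.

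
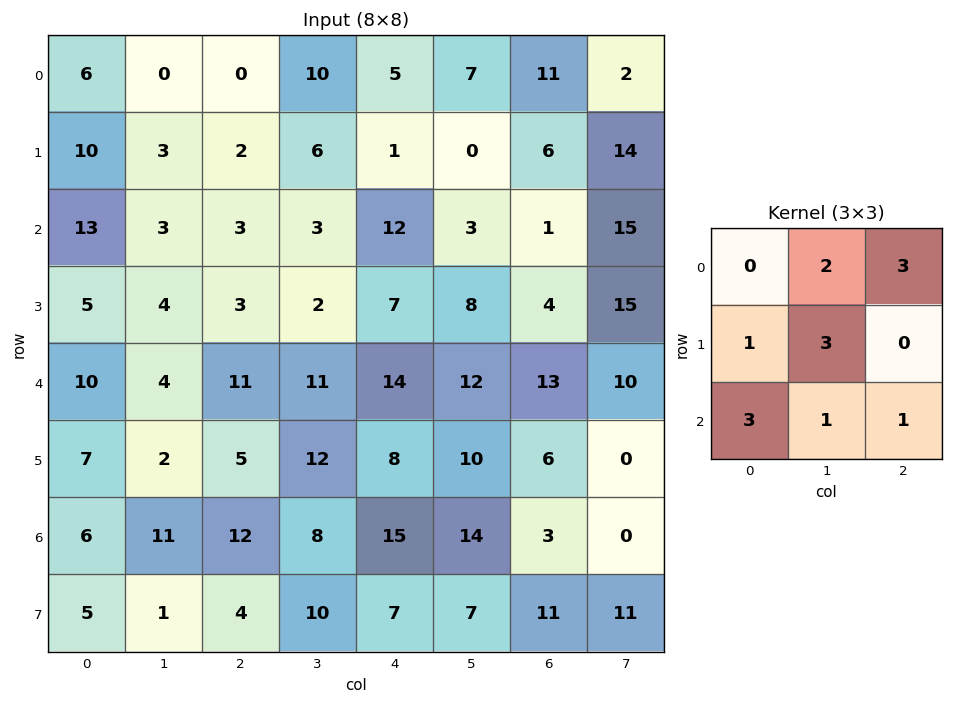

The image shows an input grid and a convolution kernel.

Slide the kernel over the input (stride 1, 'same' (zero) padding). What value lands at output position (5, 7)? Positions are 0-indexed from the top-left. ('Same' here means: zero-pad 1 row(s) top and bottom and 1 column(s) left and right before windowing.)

35

The receptive field on the zero-padded input at this output position is [13 10 0 / 6 0 0 / 3 0 0]. Elementwise product with the kernel and sum: 10·2 + 0·3 + 6·1 + 0·3 + 3·3 + 0·1 + 0·1.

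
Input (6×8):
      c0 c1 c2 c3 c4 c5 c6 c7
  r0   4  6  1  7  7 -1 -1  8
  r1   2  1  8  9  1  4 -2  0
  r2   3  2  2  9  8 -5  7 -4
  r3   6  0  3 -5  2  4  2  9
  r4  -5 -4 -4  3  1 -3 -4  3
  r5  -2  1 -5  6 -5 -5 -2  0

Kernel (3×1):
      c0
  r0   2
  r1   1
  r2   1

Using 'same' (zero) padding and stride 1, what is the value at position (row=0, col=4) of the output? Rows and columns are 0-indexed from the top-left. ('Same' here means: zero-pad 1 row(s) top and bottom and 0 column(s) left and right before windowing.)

The receptive field on the zero-padded input at this output position is [0 / 7 / 1]. Elementwise product with the kernel and sum: 0·2 + 7·1 + 1·1.

8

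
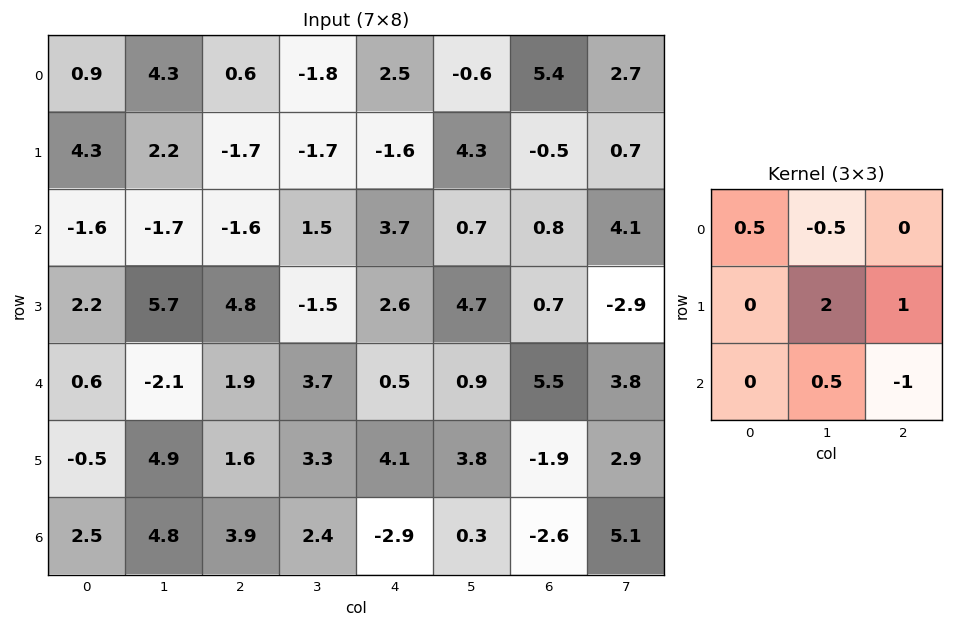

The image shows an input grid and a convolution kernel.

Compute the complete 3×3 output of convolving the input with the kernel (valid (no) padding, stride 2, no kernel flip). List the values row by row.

1.75 -6.75 9.2
13.3 -0.6 6.55
11.25 13.9 8.25

Output[0,0]: The receptive field on the input at this output position is [0.9 4.3 0.6 / 4.3 2.2 -1.7 / -1.6 -1.7 -1.6]. Elementwise product with the kernel and sum: 0.9·0.5 + 4.3·-0.5 + 2.2·2 + -1.7·1 + -1.7·0.5 + -1.6·-1.
Output[0,1]: The receptive field on the input at this output position is [0.6 -1.8 2.5 / -1.7 -1.7 -1.6 / -1.6 1.5 3.7]. Elementwise product with the kernel and sum: 0.6·0.5 + -1.8·-0.5 + -1.7·2 + -1.6·1 + 1.5·0.5 + 3.7·-1.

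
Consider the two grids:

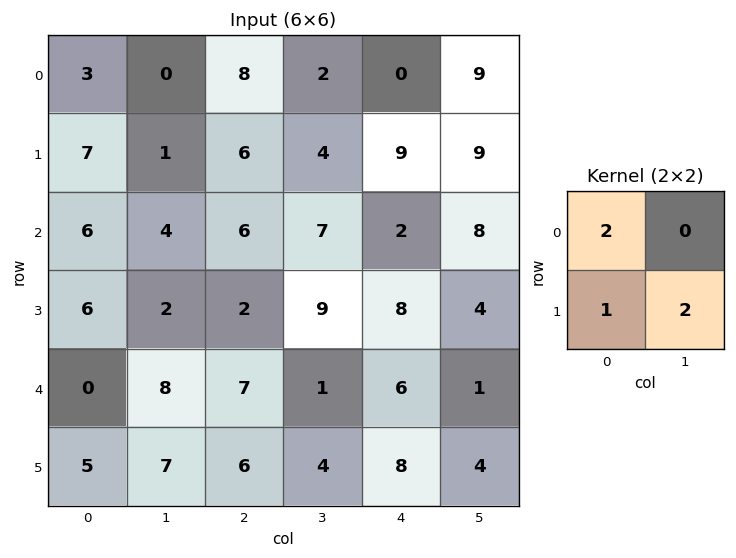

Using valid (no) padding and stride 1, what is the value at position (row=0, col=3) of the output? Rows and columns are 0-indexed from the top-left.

The receptive field on the input at this output position is [2 0 / 4 9]. Elementwise product with the kernel and sum: 2·2 + 4·1 + 9·2.

26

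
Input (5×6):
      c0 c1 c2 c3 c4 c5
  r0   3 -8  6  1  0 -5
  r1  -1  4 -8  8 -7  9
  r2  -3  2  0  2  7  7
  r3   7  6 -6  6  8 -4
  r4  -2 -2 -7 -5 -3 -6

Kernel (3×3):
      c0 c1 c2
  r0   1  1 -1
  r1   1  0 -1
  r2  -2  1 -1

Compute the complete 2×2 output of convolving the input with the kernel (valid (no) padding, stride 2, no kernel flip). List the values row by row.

Output[0,0]: The receptive field on the input at this output position is [3 -8 6 / -1 4 -8 / -3 2 0]. Elementwise product with the kernel and sum: 3·1 + -8·1 + 6·-1 + -1·1 + -8·-1 + -3·-2 + 2·1 + 0·-1.

4 1
21 -7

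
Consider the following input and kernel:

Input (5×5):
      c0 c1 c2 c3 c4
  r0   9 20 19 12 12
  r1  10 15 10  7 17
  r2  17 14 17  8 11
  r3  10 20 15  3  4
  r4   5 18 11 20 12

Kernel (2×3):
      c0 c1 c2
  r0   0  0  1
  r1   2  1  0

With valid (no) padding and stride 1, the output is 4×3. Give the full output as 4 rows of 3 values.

54 52 39
58 52 59
57 63 44
43 50 46

Output[0,0]: The receptive field on the input at this output position is [9 20 19 / 10 15 10]. Elementwise product with the kernel and sum: 19·1 + 10·2 + 15·1.
Output[0,1]: The receptive field on the input at this output position is [20 19 12 / 15 10 7]. Elementwise product with the kernel and sum: 12·1 + 15·2 + 10·1.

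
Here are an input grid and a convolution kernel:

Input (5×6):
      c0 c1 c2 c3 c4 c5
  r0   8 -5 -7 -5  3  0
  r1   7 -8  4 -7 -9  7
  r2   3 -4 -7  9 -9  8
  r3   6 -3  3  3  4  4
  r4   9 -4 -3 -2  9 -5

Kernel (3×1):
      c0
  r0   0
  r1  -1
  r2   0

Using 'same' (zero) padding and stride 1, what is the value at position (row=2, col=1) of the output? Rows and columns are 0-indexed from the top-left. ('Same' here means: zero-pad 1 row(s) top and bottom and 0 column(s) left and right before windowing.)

The receptive field on the zero-padded input at this output position is [-8 / -4 / -3]. Elementwise product with the kernel and sum: -4·-1.

4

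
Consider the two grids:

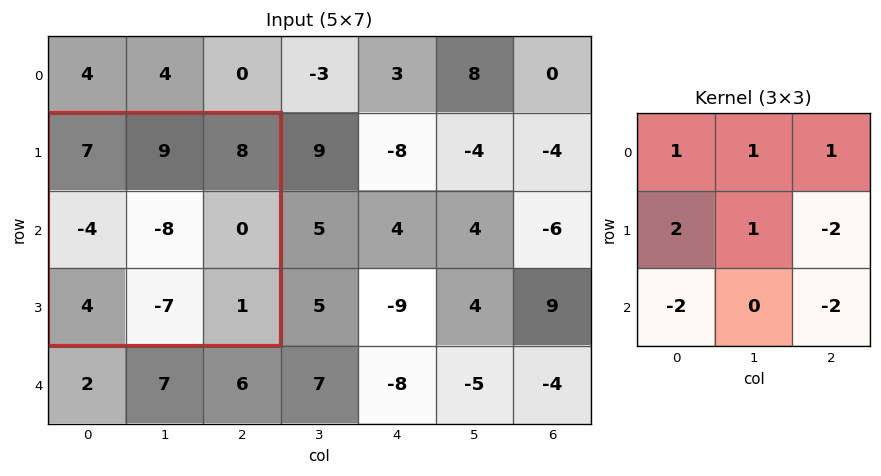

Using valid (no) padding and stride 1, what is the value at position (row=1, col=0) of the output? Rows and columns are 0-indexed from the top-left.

The receptive field on the input at this output position is [7 9 8 / -4 -8 0 / 4 -7 1]. Elementwise product with the kernel and sum: 7·1 + 9·1 + 8·1 + -4·2 + -8·1 + 0·-2 + 4·-2 + 1·-2.

-2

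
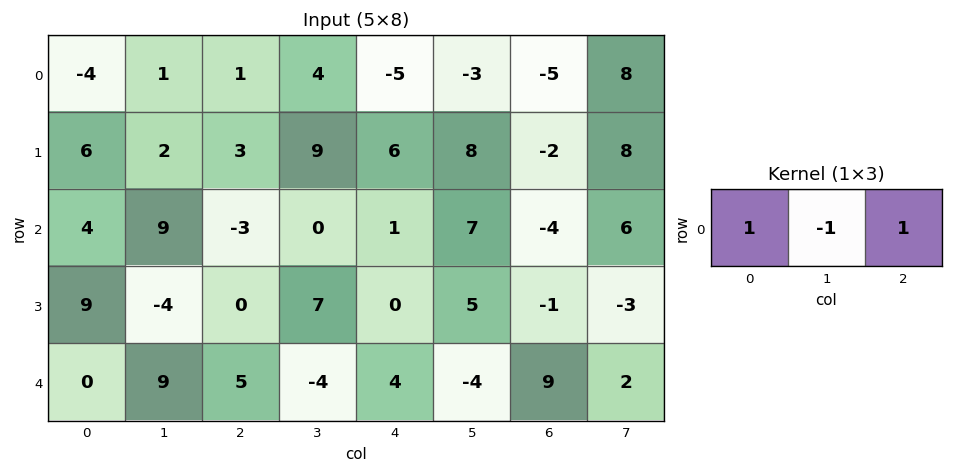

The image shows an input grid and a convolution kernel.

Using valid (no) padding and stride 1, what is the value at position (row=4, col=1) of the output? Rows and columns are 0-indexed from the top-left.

0

The receptive field on the input at this output position is [9 5 -4]. Elementwise product with the kernel and sum: 9·1 + 5·-1 + -4·1.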